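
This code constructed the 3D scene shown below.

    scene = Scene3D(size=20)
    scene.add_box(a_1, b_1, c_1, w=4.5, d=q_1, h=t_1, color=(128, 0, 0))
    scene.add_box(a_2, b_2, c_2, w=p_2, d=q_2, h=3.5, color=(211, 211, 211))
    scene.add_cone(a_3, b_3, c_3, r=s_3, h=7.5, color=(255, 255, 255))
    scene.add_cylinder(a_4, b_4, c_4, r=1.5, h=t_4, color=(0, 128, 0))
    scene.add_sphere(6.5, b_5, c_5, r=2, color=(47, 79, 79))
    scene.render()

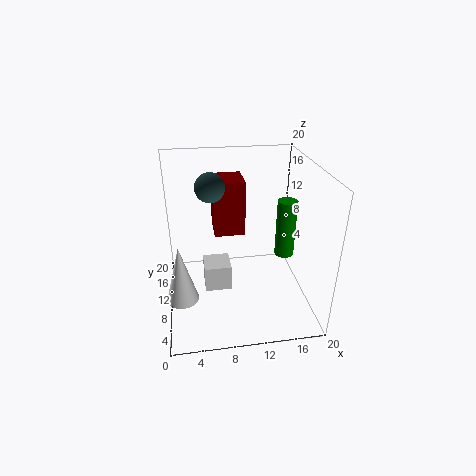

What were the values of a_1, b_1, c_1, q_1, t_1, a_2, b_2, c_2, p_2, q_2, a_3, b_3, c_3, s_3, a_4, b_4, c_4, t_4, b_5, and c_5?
a_1 = 7
b_1 = 12.5
c_1 = 9
q_1 = 5
t_1 = 8
a_2 = 5
b_2 = 6
c_2 = 4.5
p_2 = 3.5
q_2 = 3.5
a_3 = 2
b_3 = 4.5
c_3 = 5
s_3 = 2
a_4 = 18
b_4 = 13.5
c_4 = 4.5
t_4 = 9
b_5 = 11.5
c_5 = 17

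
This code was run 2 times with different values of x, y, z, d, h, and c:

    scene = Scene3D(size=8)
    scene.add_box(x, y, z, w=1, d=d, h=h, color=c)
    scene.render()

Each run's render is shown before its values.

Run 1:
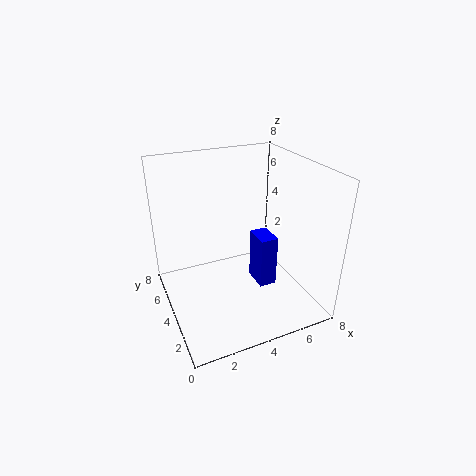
x = 5
y = 3
z = 1
d = 1.5
h = 3
c = 'blue'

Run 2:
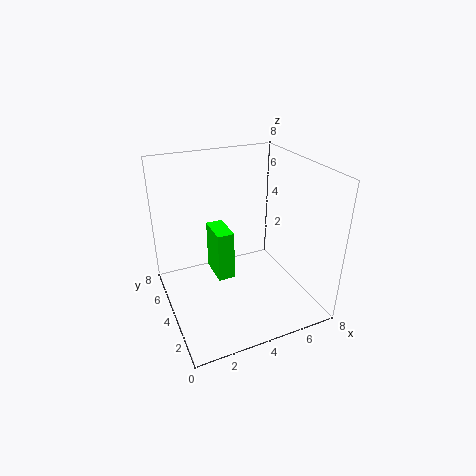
x = 3
y = 4.5
z = 1
d = 2
h = 3
c = 'lime'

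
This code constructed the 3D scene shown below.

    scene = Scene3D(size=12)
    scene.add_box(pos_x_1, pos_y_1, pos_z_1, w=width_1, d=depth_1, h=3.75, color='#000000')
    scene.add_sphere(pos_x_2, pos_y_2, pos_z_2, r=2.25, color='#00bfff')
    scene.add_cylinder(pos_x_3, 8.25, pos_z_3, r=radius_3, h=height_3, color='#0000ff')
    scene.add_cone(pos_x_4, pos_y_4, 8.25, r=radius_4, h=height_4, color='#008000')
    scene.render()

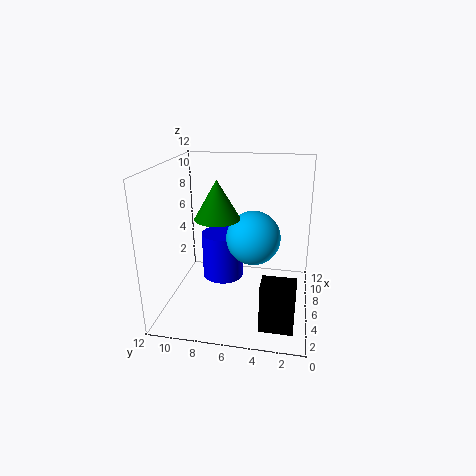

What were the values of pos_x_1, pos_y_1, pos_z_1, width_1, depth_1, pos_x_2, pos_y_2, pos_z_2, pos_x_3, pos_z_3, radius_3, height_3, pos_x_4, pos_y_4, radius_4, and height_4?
pos_x_1 = 0.75; pos_y_1 = 1; pos_z_1 = 1; width_1 = 1.75; depth_1 = 2.5; pos_x_2 = 6.25; pos_y_2 = 4.75; pos_z_2 = 6; pos_x_3 = 9.75; pos_z_3 = 0.25; radius_3 = 2; height_3 = 4.5; pos_x_4 = 4.25; pos_y_4 = 7.25; radius_4 = 1.75; height_4 = 3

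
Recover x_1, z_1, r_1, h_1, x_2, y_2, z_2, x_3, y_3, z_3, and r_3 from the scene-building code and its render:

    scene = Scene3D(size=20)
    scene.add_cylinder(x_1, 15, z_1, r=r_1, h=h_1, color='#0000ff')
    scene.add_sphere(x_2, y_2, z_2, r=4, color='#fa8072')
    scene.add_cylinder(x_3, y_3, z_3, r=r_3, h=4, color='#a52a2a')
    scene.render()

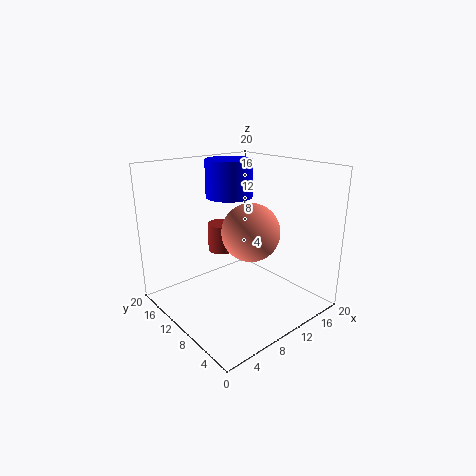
x_1 = 12.5; z_1 = 14.5; r_1 = 3.5; h_1 = 5.5; x_2 = 11; y_2 = 8.5; z_2 = 11; x_3 = 9.5; y_3 = 13; z_3 = 7.5; r_3 = 2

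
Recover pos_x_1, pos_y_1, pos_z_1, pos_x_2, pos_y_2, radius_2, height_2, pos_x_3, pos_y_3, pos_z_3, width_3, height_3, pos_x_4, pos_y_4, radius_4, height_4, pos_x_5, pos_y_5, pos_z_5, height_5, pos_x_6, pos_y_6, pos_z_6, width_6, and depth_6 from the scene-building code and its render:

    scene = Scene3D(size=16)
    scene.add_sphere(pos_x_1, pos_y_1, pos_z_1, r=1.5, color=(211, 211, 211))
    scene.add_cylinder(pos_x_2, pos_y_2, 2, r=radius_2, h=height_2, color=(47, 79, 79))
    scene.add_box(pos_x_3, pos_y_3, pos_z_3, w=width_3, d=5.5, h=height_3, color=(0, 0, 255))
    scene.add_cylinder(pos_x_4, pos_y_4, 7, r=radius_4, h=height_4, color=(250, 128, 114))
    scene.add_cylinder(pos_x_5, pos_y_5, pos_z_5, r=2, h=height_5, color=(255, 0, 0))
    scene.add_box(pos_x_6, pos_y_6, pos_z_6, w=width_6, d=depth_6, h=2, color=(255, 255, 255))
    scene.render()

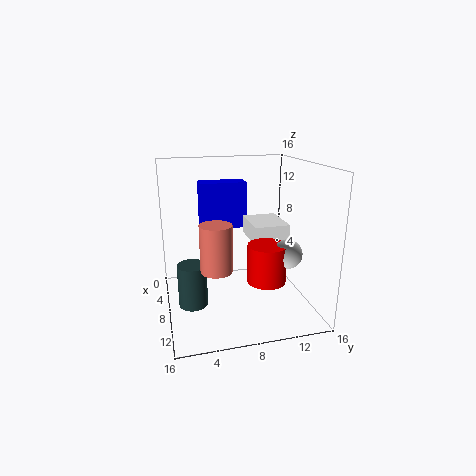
pos_x_1 = 12.5; pos_y_1 = 12; pos_z_1 = 7.5; pos_x_2 = 10.5; pos_y_2 = 2.5; radius_2 = 1.5; height_2 = 4.5; pos_x_3 = 2; pos_y_3 = 4.5; pos_z_3 = 8; width_3 = 2.5; height_3 = 5.5; pos_x_4 = 13.5; pos_y_4 = 4.5; radius_4 = 1.5; height_4 = 4.5; pos_x_5 = 12; pos_y_5 = 10; pos_z_5 = 4.5; height_5 = 4; pos_x_6 = 4.5; pos_y_6 = 9.5; pos_z_6 = 7.5; width_6 = 5; depth_6 = 4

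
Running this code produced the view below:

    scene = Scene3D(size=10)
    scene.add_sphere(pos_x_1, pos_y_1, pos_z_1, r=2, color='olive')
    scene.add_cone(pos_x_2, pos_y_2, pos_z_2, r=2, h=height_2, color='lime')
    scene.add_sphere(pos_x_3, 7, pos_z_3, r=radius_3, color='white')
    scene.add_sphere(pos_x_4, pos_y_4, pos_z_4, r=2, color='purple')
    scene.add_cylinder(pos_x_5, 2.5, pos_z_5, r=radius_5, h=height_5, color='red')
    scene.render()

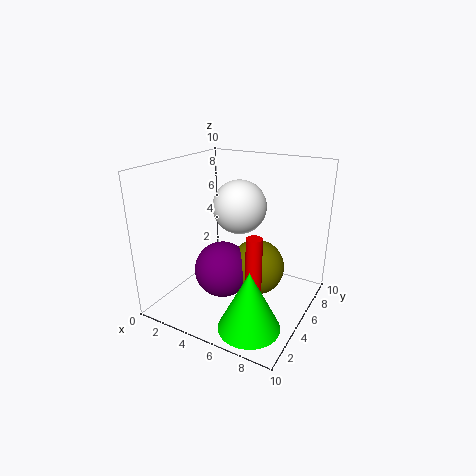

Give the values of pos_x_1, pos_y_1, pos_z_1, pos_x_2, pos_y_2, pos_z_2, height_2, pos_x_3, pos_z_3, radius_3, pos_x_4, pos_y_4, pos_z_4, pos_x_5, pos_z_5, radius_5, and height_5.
pos_x_1 = 6; pos_y_1 = 6; pos_z_1 = 2.5; pos_x_2 = 7.5; pos_y_2 = 2; pos_z_2 = 0.5; height_2 = 4; pos_x_3 = 4; pos_z_3 = 6.5; radius_3 = 2; pos_x_4 = 4; pos_y_4 = 4.5; pos_z_4 = 2.5; pos_x_5 = 7.5; pos_z_5 = 2.5; radius_5 = 0.5; height_5 = 4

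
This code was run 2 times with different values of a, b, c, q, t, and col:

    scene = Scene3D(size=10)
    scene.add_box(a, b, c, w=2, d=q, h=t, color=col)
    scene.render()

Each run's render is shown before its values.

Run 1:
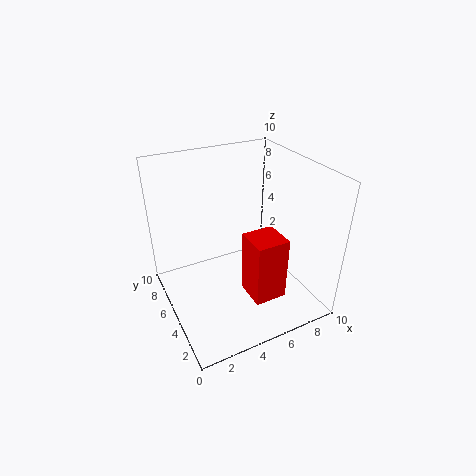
a = 4
b = 0.5
c = 3
q = 2
t = 4
col = 'red'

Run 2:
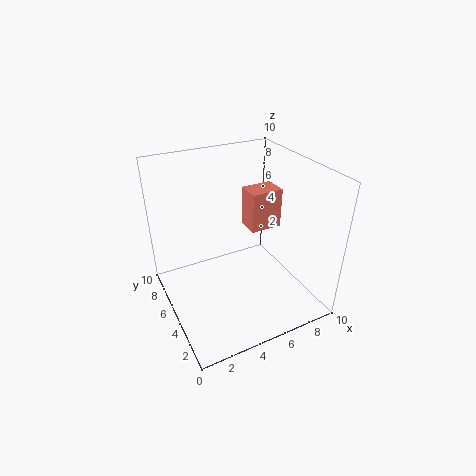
a = 5
b = 3
c = 6.5
q = 1.5
t = 2.5
col = 'salmon'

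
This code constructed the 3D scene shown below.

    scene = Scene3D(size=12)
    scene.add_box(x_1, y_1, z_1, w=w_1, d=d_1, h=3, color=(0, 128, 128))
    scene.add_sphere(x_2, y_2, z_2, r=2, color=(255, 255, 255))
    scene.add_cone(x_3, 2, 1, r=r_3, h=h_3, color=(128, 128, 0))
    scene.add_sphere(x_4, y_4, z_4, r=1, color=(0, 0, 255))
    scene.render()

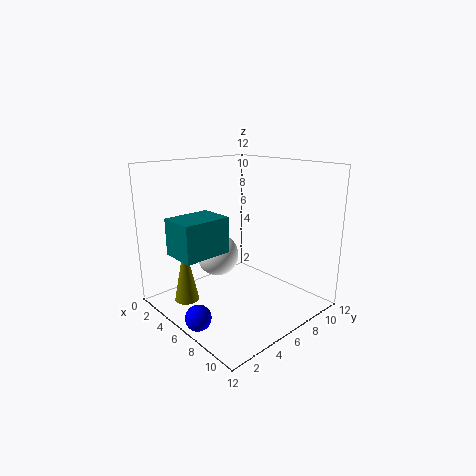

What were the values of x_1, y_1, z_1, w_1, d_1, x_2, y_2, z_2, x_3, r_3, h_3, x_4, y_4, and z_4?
x_1 = 3, y_1 = 1, z_1 = 5, w_1 = 3, d_1 = 4, x_2 = 2, y_2 = 7, z_2 = 3, x_3 = 4, r_3 = 1, h_3 = 5, x_4 = 7, y_4 = 1, z_4 = 1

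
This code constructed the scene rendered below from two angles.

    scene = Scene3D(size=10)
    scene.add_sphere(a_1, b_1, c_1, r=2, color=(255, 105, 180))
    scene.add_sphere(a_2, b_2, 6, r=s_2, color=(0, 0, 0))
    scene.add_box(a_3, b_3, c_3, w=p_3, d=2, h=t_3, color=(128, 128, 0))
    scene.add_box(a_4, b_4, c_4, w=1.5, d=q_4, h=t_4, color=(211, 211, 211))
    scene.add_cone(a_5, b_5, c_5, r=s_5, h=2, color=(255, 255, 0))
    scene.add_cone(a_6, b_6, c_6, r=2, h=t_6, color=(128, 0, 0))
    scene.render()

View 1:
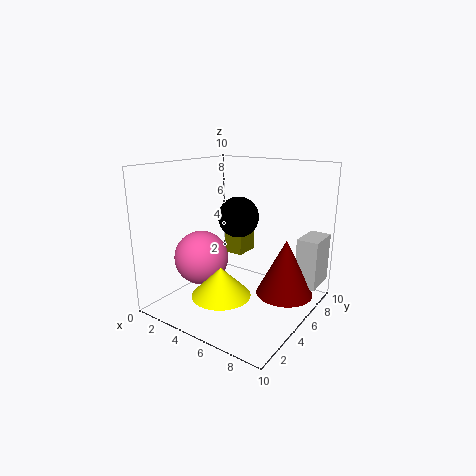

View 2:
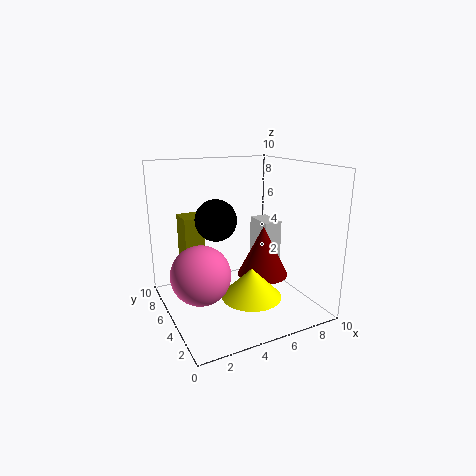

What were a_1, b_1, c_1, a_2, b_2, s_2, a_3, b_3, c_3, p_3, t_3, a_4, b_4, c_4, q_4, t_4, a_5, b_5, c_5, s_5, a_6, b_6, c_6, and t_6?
a_1 = 2, b_1 = 4.5, c_1 = 3, a_2 = 4, b_2 = 6.5, s_2 = 1.5, a_3 = 2, b_3 = 7.5, c_3 = 2.5, p_3 = 1.5, t_3 = 3.5, a_4 = 8.5, b_4 = 7, c_4 = 1.5, q_4 = 2.5, t_4 = 3.5, a_5 = 5, b_5 = 3, c_5 = 1.5, s_5 = 2, a_6 = 8, b_6 = 6.5, c_6 = 1, t_6 = 4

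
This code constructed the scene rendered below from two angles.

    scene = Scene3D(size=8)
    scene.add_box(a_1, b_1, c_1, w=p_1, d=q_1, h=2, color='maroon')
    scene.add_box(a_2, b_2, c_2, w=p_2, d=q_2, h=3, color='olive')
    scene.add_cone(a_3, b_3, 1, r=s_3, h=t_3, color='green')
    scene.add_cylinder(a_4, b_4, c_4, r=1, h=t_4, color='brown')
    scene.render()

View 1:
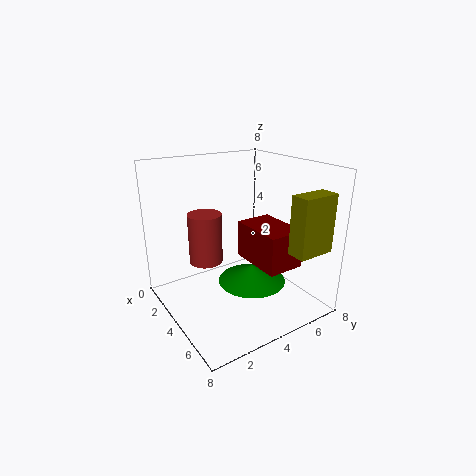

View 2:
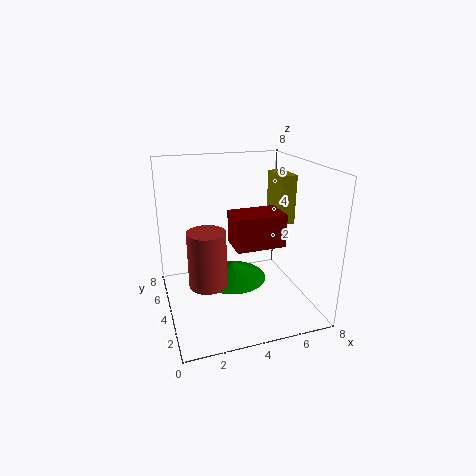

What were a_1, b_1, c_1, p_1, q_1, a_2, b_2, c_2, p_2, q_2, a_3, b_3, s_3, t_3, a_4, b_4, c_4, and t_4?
a_1 = 4, b_1 = 4, c_1 = 3, p_1 = 3, q_1 = 2, a_2 = 7, b_2 = 5, c_2 = 4, p_2 = 1, q_2 = 2, a_3 = 4, b_3 = 5, s_3 = 2, t_3 = 1, a_4 = 2, b_4 = 3, c_4 = 2, t_4 = 3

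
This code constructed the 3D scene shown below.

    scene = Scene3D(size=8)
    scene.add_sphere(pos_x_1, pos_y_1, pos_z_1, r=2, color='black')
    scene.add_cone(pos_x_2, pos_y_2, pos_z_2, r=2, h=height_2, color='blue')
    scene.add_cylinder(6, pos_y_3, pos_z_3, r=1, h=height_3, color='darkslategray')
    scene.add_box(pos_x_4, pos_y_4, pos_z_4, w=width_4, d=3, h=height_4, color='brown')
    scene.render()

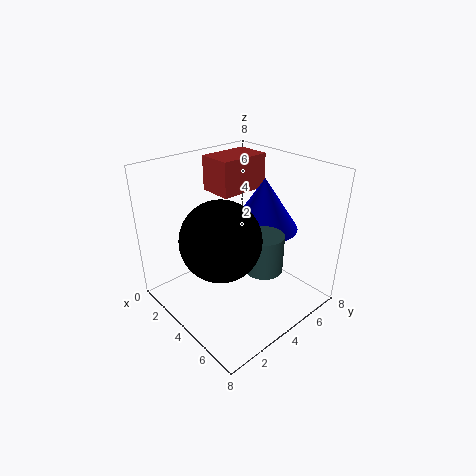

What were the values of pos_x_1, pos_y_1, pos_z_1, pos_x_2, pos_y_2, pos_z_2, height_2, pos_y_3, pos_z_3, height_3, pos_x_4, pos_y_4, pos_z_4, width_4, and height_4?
pos_x_1 = 5; pos_y_1 = 2; pos_z_1 = 5; pos_x_2 = 4; pos_y_2 = 6; pos_z_2 = 4; height_2 = 3; pos_y_3 = 4; pos_z_3 = 3; height_3 = 2; pos_x_4 = 1; pos_y_4 = 4; pos_z_4 = 6; width_4 = 2; height_4 = 2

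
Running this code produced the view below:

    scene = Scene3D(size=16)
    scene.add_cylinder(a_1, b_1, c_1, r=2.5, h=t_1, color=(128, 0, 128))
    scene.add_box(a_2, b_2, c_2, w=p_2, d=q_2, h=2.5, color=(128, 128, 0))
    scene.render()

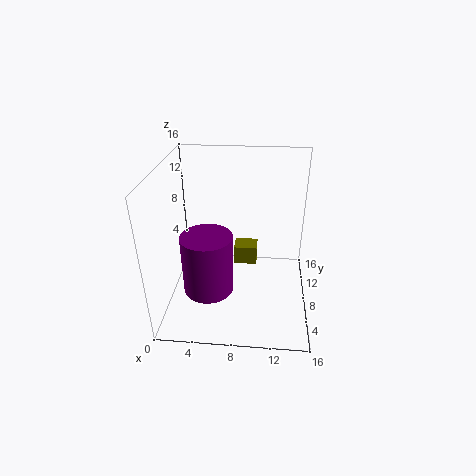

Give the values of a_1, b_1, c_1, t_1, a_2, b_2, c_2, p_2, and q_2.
a_1 = 5.5
b_1 = 3
c_1 = 5
t_1 = 6
a_2 = 7
b_2 = 13
c_2 = 1
p_2 = 3
q_2 = 2.5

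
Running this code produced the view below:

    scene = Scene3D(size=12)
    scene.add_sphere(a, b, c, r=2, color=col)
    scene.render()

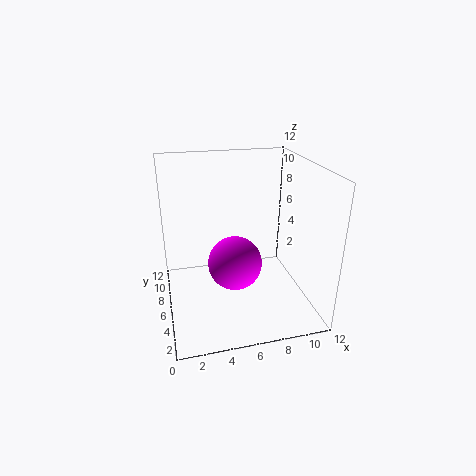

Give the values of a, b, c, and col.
a = 5
b = 3
c = 5.5
col = 'magenta'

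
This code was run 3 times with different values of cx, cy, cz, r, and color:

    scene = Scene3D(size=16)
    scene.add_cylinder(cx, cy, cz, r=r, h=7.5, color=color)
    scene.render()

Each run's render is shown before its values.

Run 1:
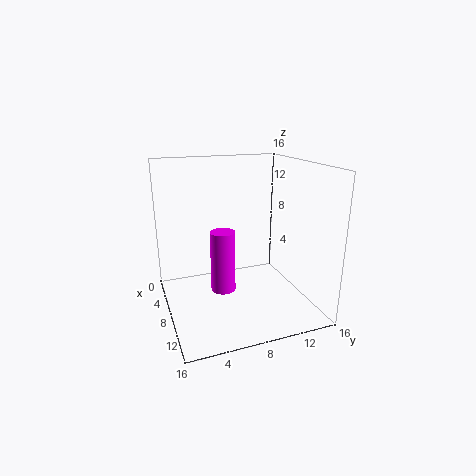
cx = 5.5, cy = 7, cz = 0.5, r = 1.5, color = 'magenta'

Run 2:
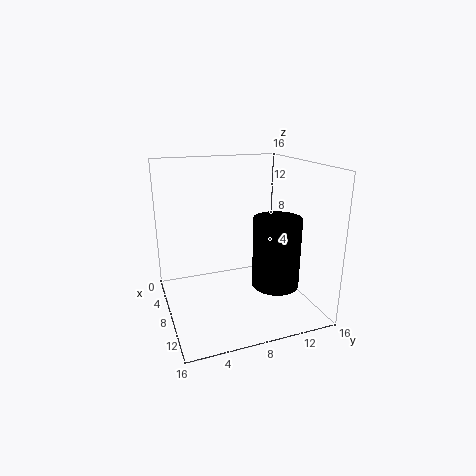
cx = 11.5, cy = 11, cz = 3.5, r = 2.5, color = 'black'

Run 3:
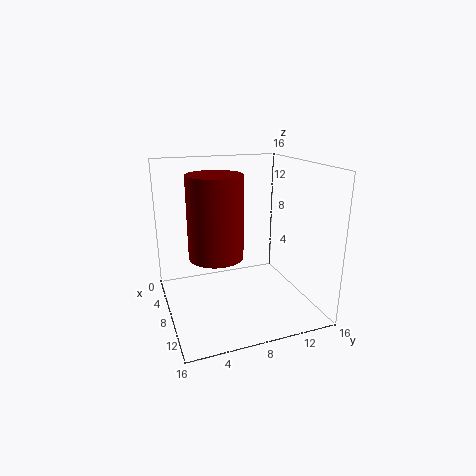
cx = 13, cy = 4, cz = 8.5, r = 2.5, color = 'maroon'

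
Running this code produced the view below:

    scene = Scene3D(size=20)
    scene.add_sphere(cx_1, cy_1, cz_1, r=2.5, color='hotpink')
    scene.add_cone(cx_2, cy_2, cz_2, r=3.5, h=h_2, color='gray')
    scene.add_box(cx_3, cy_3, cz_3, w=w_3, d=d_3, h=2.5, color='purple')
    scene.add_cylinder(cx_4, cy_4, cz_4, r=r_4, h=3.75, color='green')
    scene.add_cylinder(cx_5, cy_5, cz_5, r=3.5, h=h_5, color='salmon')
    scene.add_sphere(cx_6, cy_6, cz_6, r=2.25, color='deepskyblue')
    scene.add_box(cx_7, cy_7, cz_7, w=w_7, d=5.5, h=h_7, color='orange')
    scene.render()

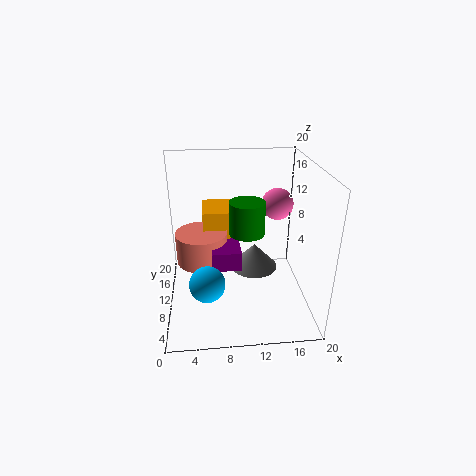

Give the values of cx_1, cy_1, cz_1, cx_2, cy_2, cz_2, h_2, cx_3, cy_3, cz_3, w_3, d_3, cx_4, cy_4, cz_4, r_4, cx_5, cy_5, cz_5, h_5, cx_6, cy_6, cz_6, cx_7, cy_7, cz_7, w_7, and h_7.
cx_1 = 17; cy_1 = 17; cz_1 = 12; cx_2 = 12.75; cy_2 = 12.5; cz_2 = 3.75; h_2 = 3.75; cx_3 = 6.25; cy_3 = 5.25; cz_3 = 7.75; w_3 = 3.75; d_3 = 4.25; cx_4 = 10.25; cy_4 = 3; cz_4 = 14.25; r_4 = 2; cx_5 = 5; cy_5 = 9.75; cz_5 = 7; h_5 = 4.25; cx_6 = 5.5; cy_6 = 3.75; cz_6 = 7; cx_7 = 5.25; cy_7 = 10; cz_7 = 4.75; w_7 = 4.25; h_7 = 9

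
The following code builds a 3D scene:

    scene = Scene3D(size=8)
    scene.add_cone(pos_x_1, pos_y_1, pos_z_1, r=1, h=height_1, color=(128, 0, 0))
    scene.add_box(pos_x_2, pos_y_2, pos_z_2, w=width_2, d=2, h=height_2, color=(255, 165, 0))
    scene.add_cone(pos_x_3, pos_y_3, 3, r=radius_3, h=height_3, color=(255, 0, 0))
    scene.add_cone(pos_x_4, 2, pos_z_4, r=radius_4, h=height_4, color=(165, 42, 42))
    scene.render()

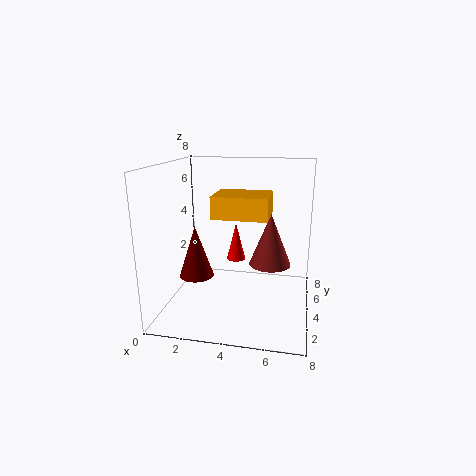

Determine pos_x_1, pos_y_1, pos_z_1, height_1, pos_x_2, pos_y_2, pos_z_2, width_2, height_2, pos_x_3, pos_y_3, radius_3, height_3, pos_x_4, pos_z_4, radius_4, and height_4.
pos_x_1 = 1.5
pos_y_1 = 4
pos_z_1 = 1.5
height_1 = 3
pos_x_2 = 3.5
pos_y_2 = 0.5
pos_z_2 = 6
width_2 = 2.5
height_2 = 1
pos_x_3 = 4
pos_y_3 = 3.5
radius_3 = 0.5
height_3 = 2
pos_x_4 = 6
pos_z_4 = 3.5
radius_4 = 1
height_4 = 2.5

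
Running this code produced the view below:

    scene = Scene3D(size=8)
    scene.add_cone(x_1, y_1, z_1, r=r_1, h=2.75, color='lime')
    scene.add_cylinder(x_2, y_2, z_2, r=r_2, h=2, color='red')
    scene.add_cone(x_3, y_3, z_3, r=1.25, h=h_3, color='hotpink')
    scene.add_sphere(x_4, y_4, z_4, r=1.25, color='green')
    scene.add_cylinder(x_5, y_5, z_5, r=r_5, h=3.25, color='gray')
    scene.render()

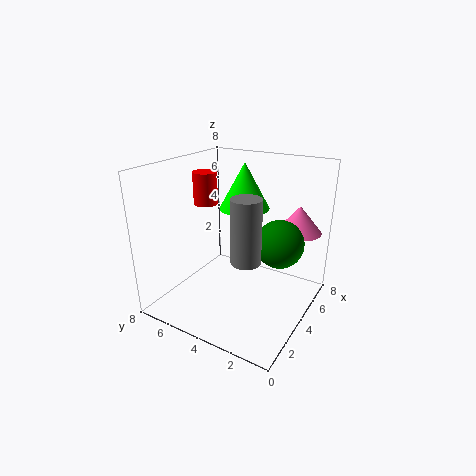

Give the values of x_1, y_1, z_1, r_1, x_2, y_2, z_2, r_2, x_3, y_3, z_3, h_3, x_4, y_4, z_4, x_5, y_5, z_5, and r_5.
x_1 = 6
y_1 = 4.75
z_1 = 5
r_1 = 1.5
x_2 = 5.5
y_2 = 7.25
z_2 = 5
r_2 = 0.75
x_3 = 6
y_3 = 1.25
z_3 = 4.25
h_3 = 1.5
x_4 = 4
y_4 = 1.5
z_4 = 4.25
x_5 = 2.25
y_5 = 2.5
z_5 = 3.75
r_5 = 0.75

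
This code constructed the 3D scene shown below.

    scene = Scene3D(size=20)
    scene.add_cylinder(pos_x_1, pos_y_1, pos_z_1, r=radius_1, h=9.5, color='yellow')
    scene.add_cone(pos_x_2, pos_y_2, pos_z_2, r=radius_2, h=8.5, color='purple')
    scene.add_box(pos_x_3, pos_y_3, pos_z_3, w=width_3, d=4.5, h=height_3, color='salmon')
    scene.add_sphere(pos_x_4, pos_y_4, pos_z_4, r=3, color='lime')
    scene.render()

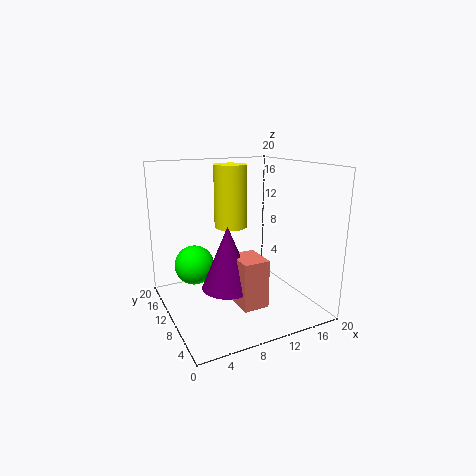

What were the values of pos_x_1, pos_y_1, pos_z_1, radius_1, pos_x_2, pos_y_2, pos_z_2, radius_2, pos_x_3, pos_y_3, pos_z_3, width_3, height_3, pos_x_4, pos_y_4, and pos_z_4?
pos_x_1 = 11.5; pos_y_1 = 15.5; pos_z_1 = 10; radius_1 = 2.5; pos_x_2 = 7.5; pos_y_2 = 8; pos_z_2 = 4; radius_2 = 3.5; pos_x_3 = 8; pos_y_3 = 4; pos_z_3 = 2; width_3 = 3.5; height_3 = 6.5; pos_x_4 = 5.5; pos_y_4 = 16; pos_z_4 = 4.5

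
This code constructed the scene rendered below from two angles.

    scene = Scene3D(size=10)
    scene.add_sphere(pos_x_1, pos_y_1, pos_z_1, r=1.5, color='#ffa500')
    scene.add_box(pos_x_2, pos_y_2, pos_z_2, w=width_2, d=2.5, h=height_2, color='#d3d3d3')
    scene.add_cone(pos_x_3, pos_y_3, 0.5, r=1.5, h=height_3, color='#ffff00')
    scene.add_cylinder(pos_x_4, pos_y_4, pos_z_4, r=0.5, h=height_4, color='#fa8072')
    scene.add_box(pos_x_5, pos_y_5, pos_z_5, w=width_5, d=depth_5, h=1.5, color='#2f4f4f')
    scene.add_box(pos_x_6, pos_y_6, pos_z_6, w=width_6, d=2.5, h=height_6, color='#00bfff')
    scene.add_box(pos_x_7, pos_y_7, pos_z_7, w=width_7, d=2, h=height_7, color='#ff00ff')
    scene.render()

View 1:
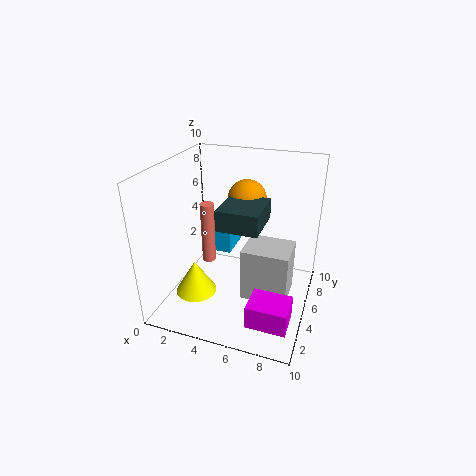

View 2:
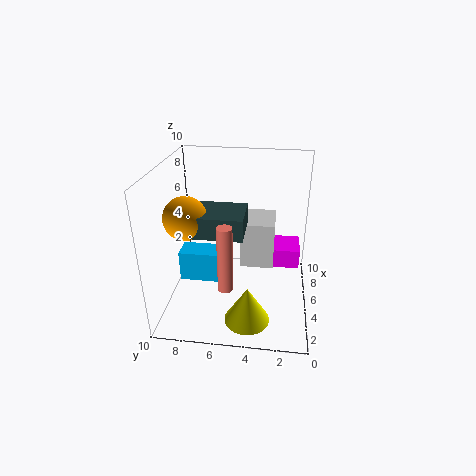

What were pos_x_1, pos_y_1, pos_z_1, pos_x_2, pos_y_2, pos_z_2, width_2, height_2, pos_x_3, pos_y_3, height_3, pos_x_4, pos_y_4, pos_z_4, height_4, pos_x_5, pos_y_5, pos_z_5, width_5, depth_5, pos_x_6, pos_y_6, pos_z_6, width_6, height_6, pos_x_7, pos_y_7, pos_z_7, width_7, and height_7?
pos_x_1 = 4.5, pos_y_1 = 8.5, pos_z_1 = 6.5, pos_x_2 = 6, pos_y_2 = 2.5, pos_z_2 = 2, width_2 = 3, height_2 = 3.5, pos_x_3 = 2, pos_y_3 = 4, height_3 = 2.5, pos_x_4 = 2.5, pos_y_4 = 5.5, pos_z_4 = 2.5, height_4 = 4.5, pos_x_5 = 3.5, pos_y_5 = 4.5, pos_z_5 = 5.5, width_5 = 3, depth_5 = 3.5, pos_x_6 = 2.5, pos_y_6 = 6, pos_z_6 = 3, width_6 = 1.5, height_6 = 2, pos_x_7 = 7, pos_y_7 = 0.5, pos_z_7 = 1.5, width_7 = 2.5, height_7 = 1.5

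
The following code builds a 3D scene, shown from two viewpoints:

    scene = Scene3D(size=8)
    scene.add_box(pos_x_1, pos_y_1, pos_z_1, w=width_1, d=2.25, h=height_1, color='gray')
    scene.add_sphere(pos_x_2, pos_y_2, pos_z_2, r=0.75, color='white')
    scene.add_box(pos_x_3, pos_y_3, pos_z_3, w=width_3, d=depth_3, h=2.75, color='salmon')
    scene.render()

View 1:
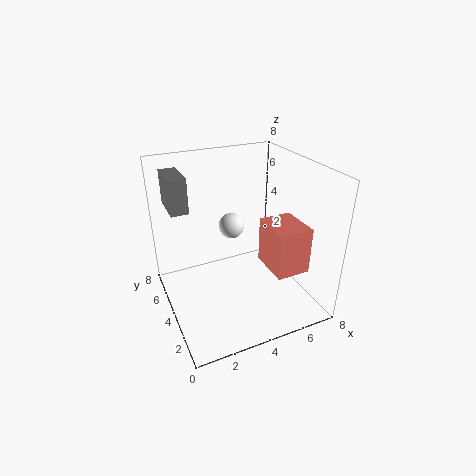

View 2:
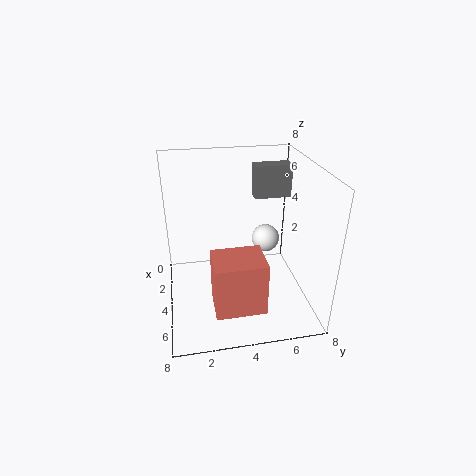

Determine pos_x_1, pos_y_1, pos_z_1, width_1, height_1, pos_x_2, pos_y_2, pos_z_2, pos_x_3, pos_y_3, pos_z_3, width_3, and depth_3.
pos_x_1 = 0.75; pos_y_1 = 5.5; pos_z_1 = 5.25; width_1 = 1; height_1 = 2; pos_x_2 = 4.25; pos_y_2 = 5.5; pos_z_2 = 4; pos_x_3 = 5.75; pos_y_3 = 2.25; pos_z_3 = 1.75; width_3 = 2; depth_3 = 2.5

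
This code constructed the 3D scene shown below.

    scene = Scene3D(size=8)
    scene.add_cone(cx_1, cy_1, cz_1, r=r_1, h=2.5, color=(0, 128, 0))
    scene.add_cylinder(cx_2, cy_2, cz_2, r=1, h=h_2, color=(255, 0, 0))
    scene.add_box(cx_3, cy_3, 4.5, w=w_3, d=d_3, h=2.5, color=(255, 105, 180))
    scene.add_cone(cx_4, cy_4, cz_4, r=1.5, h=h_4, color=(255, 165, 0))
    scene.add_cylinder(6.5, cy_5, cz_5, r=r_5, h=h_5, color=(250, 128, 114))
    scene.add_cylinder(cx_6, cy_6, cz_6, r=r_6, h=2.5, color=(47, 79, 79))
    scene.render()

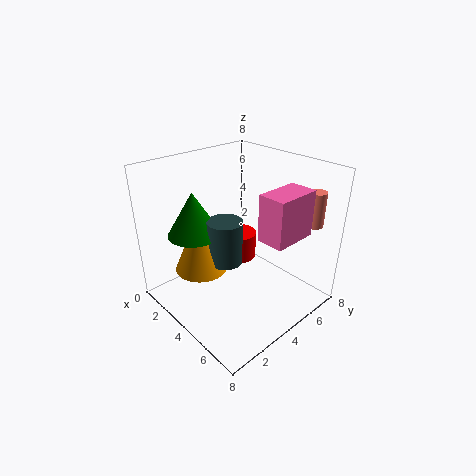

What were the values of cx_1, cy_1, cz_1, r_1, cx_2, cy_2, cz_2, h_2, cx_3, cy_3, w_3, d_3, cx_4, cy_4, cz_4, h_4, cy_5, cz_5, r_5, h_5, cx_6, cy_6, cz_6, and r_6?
cx_1 = 2
cy_1 = 2.5
cz_1 = 4
r_1 = 1.5
cx_2 = 3.5
cy_2 = 4.5
cz_2 = 2.5
h_2 = 1.5
cx_3 = 5.5
cy_3 = 4
w_3 = 1.5
d_3 = 2.5
cx_4 = 2.5
cy_4 = 2.5
cz_4 = 2
h_4 = 3.5
cy_5 = 7.5
cz_5 = 4.5
r_5 = 0.5
h_5 = 2
cx_6 = 3.5
cy_6 = 3.5
cz_6 = 2.5
r_6 = 1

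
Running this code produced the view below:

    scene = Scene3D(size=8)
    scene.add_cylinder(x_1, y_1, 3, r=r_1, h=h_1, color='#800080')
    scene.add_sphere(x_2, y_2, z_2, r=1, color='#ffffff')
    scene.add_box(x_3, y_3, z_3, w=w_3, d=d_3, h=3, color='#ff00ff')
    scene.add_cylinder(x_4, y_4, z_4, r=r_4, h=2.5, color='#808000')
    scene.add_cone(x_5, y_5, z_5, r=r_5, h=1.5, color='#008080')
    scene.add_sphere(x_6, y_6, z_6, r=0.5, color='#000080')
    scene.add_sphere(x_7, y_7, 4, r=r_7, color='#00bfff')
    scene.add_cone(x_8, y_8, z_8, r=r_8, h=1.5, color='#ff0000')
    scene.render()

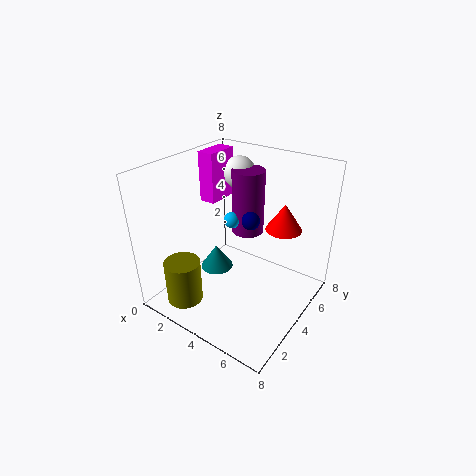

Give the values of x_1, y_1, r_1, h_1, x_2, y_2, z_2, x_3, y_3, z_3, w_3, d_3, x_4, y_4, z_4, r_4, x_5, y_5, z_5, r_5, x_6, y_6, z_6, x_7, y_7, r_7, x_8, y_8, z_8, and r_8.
x_1 = 3
y_1 = 6.5
r_1 = 1
h_1 = 4
x_2 = 2
y_2 = 7
z_2 = 6.5
x_3 = 0.5
y_3 = 5
z_3 = 5
w_3 = 1
d_3 = 2
x_4 = 2
y_4 = 1.5
z_4 = 0.5
r_4 = 1
x_5 = 2
y_5 = 4.5
z_5 = 1
r_5 = 1
x_6 = 4.5
y_6 = 4.5
z_6 = 5
x_7 = 2.5
y_7 = 5.5
r_7 = 0.5
x_8 = 6
y_8 = 5.5
z_8 = 4.5
r_8 = 1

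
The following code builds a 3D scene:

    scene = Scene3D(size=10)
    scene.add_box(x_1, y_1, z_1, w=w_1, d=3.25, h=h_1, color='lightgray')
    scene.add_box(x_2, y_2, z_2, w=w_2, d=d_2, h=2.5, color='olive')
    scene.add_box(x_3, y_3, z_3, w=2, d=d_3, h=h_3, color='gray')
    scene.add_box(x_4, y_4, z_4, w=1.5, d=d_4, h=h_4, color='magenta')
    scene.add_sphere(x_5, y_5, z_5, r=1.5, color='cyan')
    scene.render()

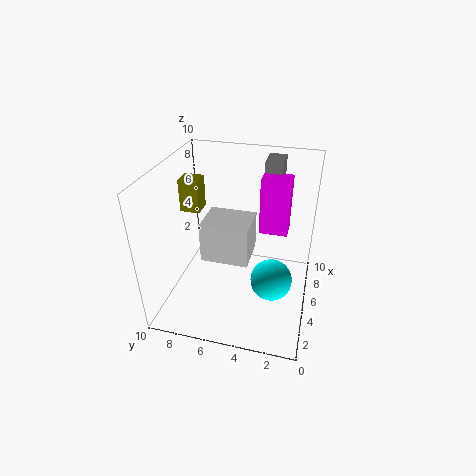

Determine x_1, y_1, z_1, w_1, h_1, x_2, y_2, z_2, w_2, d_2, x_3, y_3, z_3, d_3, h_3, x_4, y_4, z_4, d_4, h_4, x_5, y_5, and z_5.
x_1 = 3.5; y_1 = 4; z_1 = 3.75; w_1 = 2.75; h_1 = 2.75; x_2 = 6.75; y_2 = 8.5; z_2 = 5.5; w_2 = 1.5; d_2 = 1.5; x_3 = 7.25; y_3 = 2.5; z_3 = 6.5; d_3 = 1.25; h_3 = 3.25; x_4 = 6; y_4 = 1.75; z_4 = 5; d_4 = 2; h_4 = 4; x_5 = 5; y_5 = 2.5; z_5 = 1.75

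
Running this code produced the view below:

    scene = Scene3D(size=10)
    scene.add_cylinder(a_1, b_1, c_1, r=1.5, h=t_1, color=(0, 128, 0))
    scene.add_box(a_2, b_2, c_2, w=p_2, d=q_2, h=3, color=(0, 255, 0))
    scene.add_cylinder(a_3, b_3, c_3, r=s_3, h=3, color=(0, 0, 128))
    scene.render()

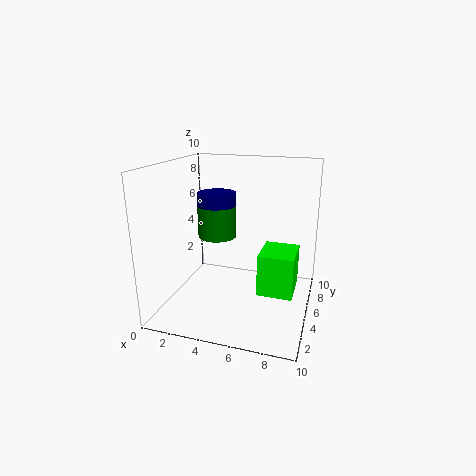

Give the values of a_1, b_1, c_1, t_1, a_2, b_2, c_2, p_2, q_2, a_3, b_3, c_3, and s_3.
a_1 = 2.5
b_1 = 7.5
c_1 = 4
t_1 = 2.5
a_2 = 6.5
b_2 = 4.5
c_2 = 1
p_2 = 2.5
q_2 = 3
a_3 = 2.5
b_3 = 7.5
c_3 = 4.5
s_3 = 1.5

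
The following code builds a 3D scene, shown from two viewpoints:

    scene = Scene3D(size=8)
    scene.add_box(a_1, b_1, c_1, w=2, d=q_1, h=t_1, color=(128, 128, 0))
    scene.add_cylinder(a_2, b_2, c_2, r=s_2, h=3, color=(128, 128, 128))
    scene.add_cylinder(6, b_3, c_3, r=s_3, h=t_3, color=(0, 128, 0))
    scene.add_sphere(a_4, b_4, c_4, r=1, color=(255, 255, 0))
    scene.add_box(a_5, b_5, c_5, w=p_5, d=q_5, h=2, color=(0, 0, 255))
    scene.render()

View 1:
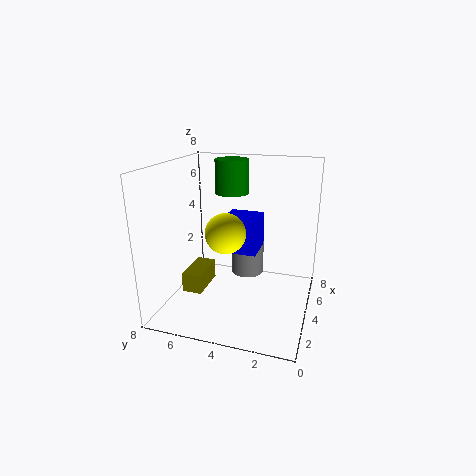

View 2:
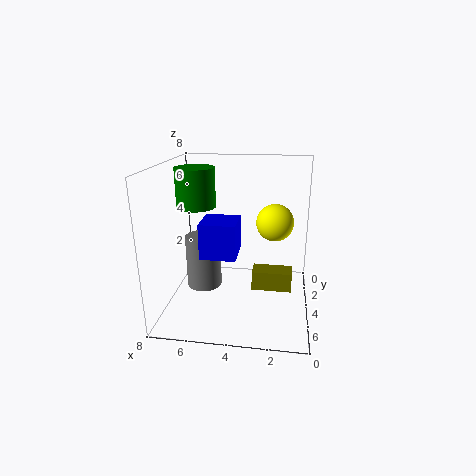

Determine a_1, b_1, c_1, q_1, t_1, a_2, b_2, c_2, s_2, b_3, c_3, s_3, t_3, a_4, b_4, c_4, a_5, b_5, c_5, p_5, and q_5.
a_1 = 1, b_1 = 5, c_1 = 2, q_1 = 1, t_1 = 1, a_2 = 6, b_2 = 4, c_2 = 1, s_2 = 1, b_3 = 5, c_3 = 6, s_3 = 1, t_3 = 2, a_4 = 2, b_4 = 4, c_4 = 5, a_5 = 4, b_5 = 3, c_5 = 3, p_5 = 2, q_5 = 2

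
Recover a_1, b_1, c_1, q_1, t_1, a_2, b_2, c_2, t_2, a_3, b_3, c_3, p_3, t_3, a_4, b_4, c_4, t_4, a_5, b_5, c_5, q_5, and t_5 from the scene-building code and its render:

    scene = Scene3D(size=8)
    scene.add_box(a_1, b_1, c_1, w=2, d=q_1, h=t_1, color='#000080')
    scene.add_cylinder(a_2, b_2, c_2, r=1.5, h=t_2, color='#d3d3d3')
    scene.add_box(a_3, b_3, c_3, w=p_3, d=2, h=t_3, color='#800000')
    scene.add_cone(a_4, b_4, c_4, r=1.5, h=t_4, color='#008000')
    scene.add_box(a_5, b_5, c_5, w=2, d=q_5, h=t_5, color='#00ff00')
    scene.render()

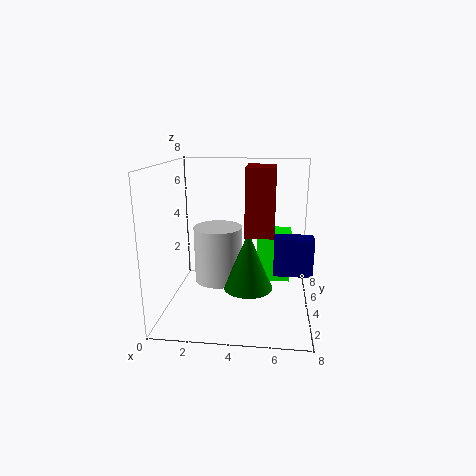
a_1 = 6; b_1 = 2.5; c_1 = 2.5; q_1 = 1; t_1 = 2; a_2 = 2.5; b_2 = 6; c_2 = 0.5; t_2 = 3.5; a_3 = 4.5; b_3 = 2.5; c_3 = 4.5; p_3 = 1.5; t_3 = 3.5; a_4 = 4.5; b_4 = 5; c_4 = 0.5; t_4 = 3.5; a_5 = 5; b_5 = 5; c_5 = 1; q_5 = 1.5; t_5 = 3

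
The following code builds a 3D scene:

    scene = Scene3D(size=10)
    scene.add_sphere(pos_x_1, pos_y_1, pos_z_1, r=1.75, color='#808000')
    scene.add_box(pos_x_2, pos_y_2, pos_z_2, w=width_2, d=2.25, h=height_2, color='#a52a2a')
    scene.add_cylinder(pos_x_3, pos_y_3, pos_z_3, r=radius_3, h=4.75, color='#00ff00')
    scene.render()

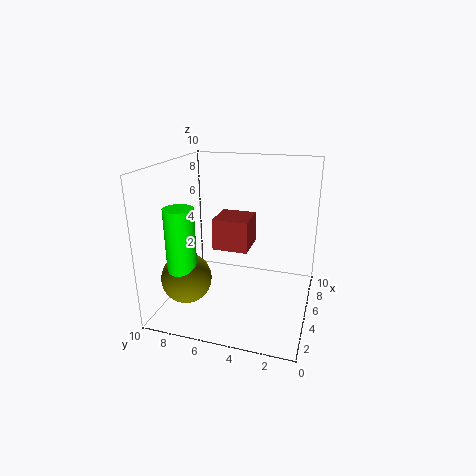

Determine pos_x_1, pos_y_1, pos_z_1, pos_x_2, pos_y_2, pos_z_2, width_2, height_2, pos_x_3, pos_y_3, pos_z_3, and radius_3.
pos_x_1 = 3.25, pos_y_1 = 8.25, pos_z_1 = 2.25, pos_x_2 = 2.75, pos_y_2 = 3.75, pos_z_2 = 5, width_2 = 2.25, height_2 = 2, pos_x_3 = 2.75, pos_y_3 = 8.25, pos_z_3 = 2.75, radius_3 = 1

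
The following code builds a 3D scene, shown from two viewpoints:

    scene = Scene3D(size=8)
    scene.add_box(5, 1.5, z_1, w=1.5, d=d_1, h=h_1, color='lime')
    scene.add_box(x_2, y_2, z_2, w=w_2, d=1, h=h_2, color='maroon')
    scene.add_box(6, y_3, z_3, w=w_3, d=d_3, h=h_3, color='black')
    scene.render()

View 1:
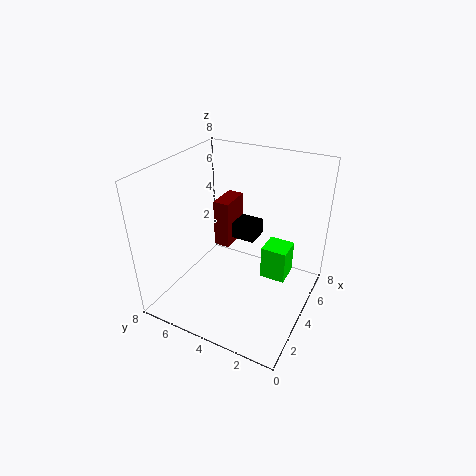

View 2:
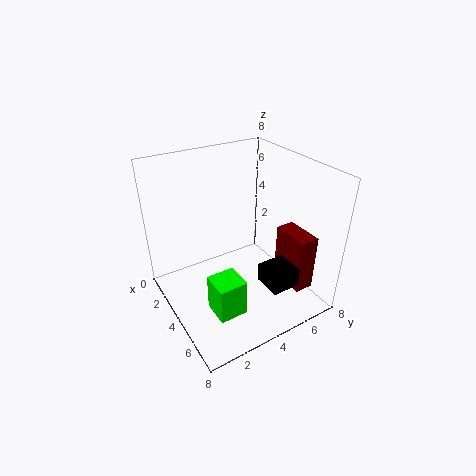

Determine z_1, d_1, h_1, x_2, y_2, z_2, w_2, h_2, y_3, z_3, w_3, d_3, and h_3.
z_1 = 1
d_1 = 1.5
h_1 = 2
x_2 = 5.5
y_2 = 5.5
z_2 = 2
w_2 = 2
h_2 = 3
y_3 = 4
z_3 = 2.5
w_3 = 1.5
d_3 = 1.5
h_3 = 1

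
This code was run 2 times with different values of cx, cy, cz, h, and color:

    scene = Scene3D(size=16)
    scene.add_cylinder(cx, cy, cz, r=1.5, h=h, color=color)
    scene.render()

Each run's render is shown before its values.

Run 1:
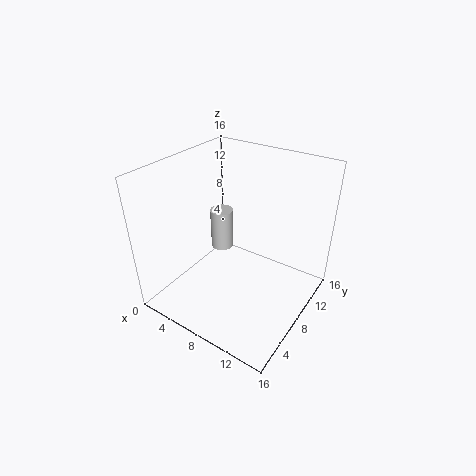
cx = 2
cy = 13
cz = 2
h = 5.5
color = 'lightgray'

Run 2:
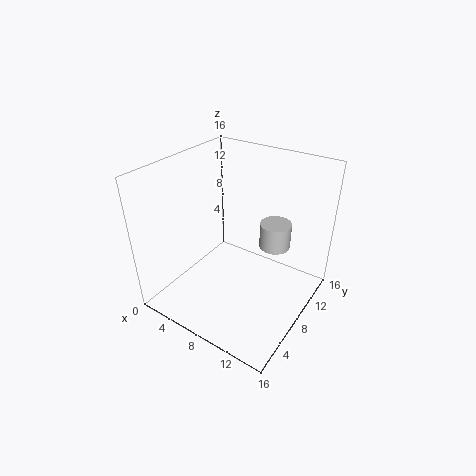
cx = 13
cy = 7
cz = 9.5
h = 2.5
color = 'lightgray'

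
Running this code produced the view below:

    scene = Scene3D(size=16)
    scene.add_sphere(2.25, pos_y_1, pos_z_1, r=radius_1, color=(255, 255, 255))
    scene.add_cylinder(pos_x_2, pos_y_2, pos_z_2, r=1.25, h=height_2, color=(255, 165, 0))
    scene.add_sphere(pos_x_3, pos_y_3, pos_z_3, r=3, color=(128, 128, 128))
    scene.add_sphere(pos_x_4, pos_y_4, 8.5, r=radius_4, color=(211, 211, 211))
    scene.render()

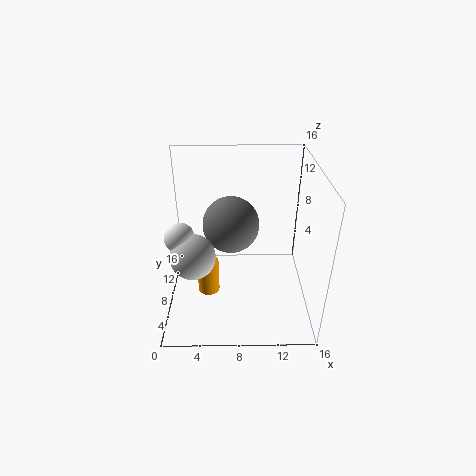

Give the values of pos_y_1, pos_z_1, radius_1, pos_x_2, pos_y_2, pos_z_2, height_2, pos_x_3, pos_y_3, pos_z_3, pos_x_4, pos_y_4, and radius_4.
pos_y_1 = 4.5; pos_z_1 = 10.25; radius_1 = 1.5; pos_x_2 = 4.5; pos_y_2 = 7.75; pos_z_2 = 1; height_2 = 4; pos_x_3 = 7.25; pos_y_3 = 7.5; pos_z_3 = 10; pos_x_4 = 3.5; pos_y_4 = 3.75; radius_4 = 2.25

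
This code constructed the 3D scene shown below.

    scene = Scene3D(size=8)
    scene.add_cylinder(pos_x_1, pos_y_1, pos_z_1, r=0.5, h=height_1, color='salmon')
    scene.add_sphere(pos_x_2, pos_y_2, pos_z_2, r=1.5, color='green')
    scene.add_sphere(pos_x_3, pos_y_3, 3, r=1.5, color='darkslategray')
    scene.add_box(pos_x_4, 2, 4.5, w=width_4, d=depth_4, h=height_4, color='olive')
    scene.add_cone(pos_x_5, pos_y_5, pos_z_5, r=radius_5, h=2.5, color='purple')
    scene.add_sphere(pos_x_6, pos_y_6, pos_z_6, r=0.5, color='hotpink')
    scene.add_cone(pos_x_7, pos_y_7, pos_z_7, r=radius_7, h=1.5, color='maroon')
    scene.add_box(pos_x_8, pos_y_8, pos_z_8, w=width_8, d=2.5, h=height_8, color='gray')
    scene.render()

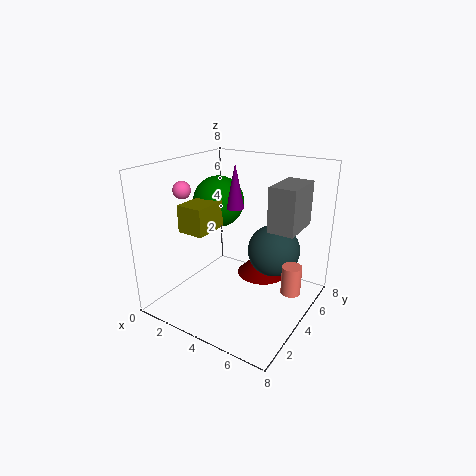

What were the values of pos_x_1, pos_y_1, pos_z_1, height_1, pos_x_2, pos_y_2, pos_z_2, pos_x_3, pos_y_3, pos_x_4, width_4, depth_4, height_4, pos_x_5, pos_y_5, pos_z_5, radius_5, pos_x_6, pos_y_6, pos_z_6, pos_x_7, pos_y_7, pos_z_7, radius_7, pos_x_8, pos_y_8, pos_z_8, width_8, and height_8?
pos_x_1 = 7.5
pos_y_1 = 3.5
pos_z_1 = 2
height_1 = 1.5
pos_x_2 = 2
pos_y_2 = 5
pos_z_2 = 5.5
pos_x_3 = 5.5
pos_y_3 = 5.5
pos_x_4 = 1.5
width_4 = 1.5
depth_4 = 2
height_4 = 1.5
pos_x_5 = 3.5
pos_y_5 = 4.5
pos_z_5 = 5.5
radius_5 = 0.5
pos_x_6 = 1
pos_y_6 = 3
pos_z_6 = 6.5
pos_x_7 = 4.5
pos_y_7 = 6
pos_z_7 = 1
radius_7 = 1.5
pos_x_8 = 5.5
pos_y_8 = 4.5
pos_z_8 = 4.5
width_8 = 1.5
height_8 = 2.5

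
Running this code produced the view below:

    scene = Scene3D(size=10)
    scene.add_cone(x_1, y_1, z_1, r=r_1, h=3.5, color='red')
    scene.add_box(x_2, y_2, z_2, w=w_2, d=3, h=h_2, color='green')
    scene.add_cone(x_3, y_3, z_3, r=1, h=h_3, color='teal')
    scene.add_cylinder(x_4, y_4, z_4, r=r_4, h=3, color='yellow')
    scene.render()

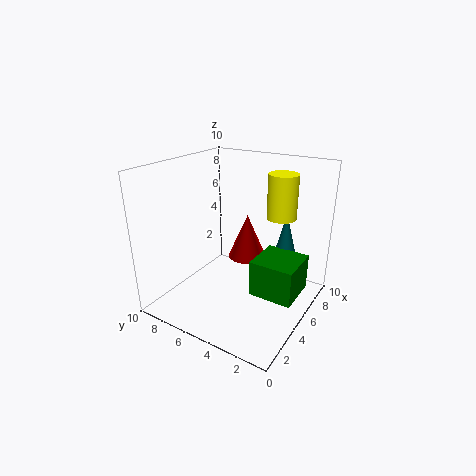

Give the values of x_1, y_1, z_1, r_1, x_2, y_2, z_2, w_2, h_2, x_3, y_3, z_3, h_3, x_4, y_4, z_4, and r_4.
x_1 = 8
y_1 = 6
z_1 = 2
r_1 = 1.5
x_2 = 4
y_2 = 0.5
z_2 = 1.5
w_2 = 3
h_2 = 2.5
x_3 = 7.5
y_3 = 2.5
z_3 = 2.5
h_3 = 4
x_4 = 6.5
y_4 = 2.5
z_4 = 6.5
r_4 = 1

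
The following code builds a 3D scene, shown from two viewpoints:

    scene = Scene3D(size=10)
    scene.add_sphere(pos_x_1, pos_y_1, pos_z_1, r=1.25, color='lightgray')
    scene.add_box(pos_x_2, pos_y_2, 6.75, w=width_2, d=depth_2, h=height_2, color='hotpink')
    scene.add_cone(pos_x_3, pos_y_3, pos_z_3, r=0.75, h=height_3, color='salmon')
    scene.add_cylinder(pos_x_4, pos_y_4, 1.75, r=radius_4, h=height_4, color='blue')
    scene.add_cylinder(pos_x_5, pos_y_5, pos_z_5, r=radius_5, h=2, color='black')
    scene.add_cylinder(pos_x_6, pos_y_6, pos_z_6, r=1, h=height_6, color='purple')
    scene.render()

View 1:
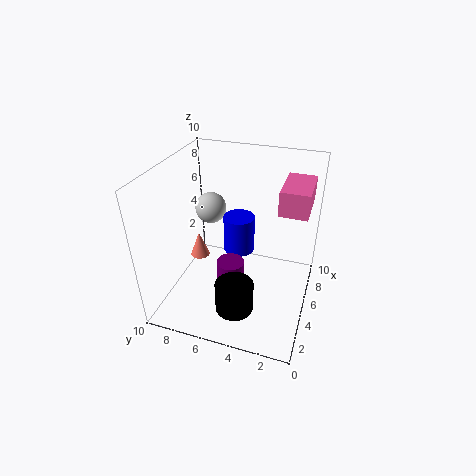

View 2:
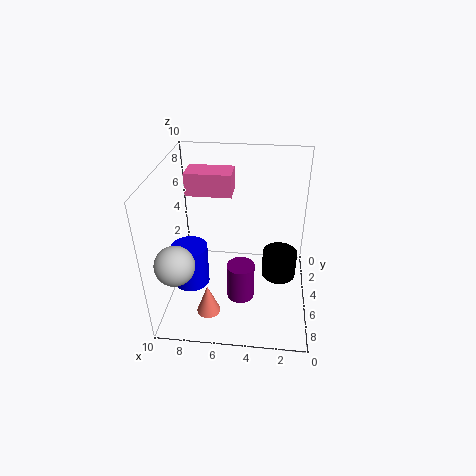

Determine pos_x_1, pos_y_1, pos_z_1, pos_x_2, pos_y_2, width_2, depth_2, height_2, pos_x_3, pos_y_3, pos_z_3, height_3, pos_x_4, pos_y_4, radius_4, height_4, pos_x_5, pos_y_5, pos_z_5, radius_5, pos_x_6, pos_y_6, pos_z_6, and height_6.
pos_x_1 = 8.5
pos_y_1 = 8.5
pos_z_1 = 5
pos_x_2 = 5.75
pos_y_2 = 0.5
width_2 = 3.5
depth_2 = 2
height_2 = 1.75
pos_x_3 = 6.5
pos_y_3 = 8.75
pos_z_3 = 1.75
height_3 = 2
pos_x_4 = 8.25
pos_y_4 = 6
radius_4 = 1.25
height_4 = 3
pos_x_5 = 2
pos_y_5 = 4.25
pos_z_5 = 1.5
radius_5 = 1.25
pos_x_6 = 4.75
pos_y_6 = 5.5
pos_z_6 = 0.25
height_6 = 2.75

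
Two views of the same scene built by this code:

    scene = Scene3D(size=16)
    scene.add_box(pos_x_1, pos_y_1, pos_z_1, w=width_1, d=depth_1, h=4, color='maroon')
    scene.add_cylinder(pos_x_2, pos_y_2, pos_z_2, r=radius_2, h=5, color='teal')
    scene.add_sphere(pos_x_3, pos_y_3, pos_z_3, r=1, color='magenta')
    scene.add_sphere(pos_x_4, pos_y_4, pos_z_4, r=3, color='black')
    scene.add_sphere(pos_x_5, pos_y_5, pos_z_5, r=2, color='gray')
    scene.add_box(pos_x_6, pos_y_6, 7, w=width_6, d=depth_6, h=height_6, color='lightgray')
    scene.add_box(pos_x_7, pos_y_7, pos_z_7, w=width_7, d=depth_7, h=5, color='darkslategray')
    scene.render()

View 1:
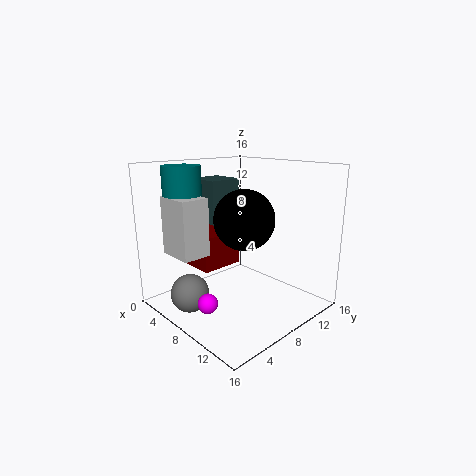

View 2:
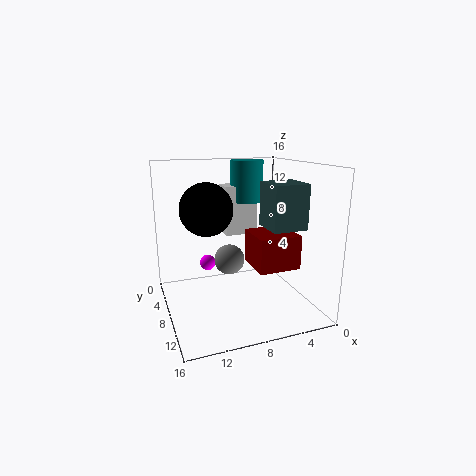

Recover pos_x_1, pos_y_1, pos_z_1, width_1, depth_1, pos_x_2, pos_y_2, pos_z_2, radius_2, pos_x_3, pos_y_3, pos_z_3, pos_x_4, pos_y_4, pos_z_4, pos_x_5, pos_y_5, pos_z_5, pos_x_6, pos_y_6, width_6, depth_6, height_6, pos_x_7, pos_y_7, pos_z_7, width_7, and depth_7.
pos_x_1 = 1; pos_y_1 = 5; pos_z_1 = 4; width_1 = 5; depth_1 = 5; pos_x_2 = 5; pos_y_2 = 3; pos_z_2 = 11; radius_2 = 2; pos_x_3 = 10; pos_y_3 = 2; pos_z_3 = 3; pos_x_4 = 11; pos_y_4 = 6; pos_z_4 = 11; pos_x_5 = 7; pos_y_5 = 2; pos_z_5 = 3; pos_x_6 = 4; pos_y_6 = 1; width_6 = 4; depth_6 = 3; height_6 = 6; pos_x_7 = 1; pos_y_7 = 7; pos_z_7 = 9; width_7 = 4; depth_7 = 4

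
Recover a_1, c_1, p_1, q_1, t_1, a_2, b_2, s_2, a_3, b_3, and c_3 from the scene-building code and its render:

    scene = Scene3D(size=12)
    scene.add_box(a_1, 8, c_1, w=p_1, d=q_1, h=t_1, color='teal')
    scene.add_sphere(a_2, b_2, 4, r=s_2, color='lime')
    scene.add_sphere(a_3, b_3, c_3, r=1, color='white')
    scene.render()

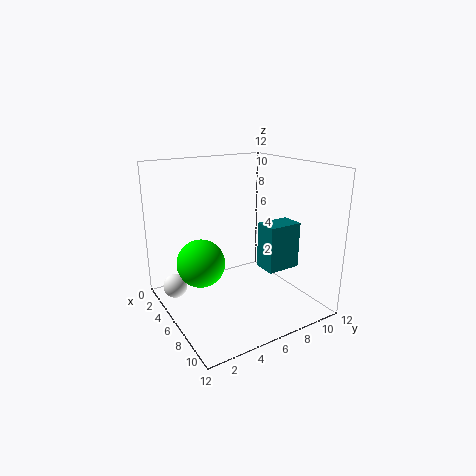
a_1 = 6
c_1 = 3
p_1 = 2
q_1 = 3
t_1 = 4
a_2 = 5
b_2 = 3
s_2 = 2
a_3 = 4
b_3 = 1
c_3 = 2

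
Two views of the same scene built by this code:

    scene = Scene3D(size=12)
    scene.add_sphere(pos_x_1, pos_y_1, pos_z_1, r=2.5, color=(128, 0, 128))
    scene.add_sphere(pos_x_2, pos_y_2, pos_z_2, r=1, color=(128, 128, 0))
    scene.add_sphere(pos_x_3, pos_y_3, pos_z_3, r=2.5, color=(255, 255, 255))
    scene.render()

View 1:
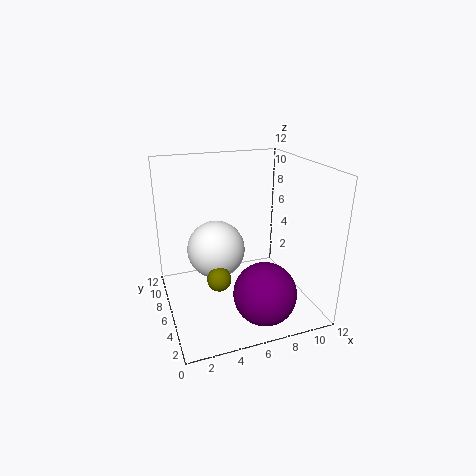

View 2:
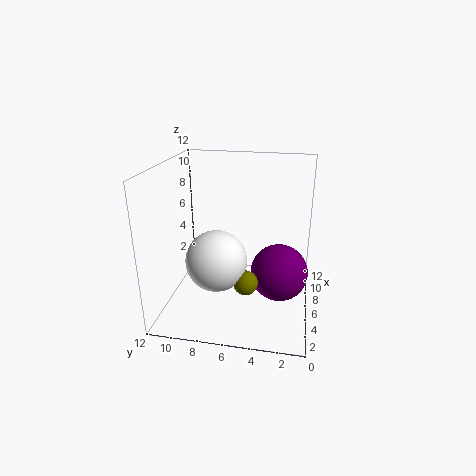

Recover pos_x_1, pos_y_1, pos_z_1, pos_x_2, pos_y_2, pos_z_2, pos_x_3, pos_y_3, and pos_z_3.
pos_x_1 = 7, pos_y_1 = 2.5, pos_z_1 = 2.5, pos_x_2 = 4, pos_y_2 = 5, pos_z_2 = 3, pos_x_3 = 4.5, pos_y_3 = 7.5, pos_z_3 = 4.5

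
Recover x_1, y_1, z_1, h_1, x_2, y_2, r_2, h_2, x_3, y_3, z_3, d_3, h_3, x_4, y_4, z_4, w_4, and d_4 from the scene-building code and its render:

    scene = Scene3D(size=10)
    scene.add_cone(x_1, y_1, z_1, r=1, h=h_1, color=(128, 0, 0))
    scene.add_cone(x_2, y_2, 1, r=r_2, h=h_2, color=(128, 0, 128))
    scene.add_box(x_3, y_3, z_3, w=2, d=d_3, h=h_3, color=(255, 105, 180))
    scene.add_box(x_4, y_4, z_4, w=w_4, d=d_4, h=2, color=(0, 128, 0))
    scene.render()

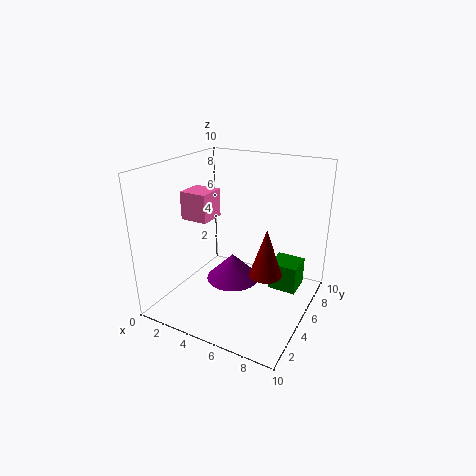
x_1 = 8; y_1 = 3; z_1 = 4; h_1 = 3; x_2 = 4; y_2 = 6; r_2 = 2; h_2 = 2; x_3 = 1; y_3 = 4; z_3 = 6; d_3 = 2; h_3 = 2; x_4 = 7; y_4 = 6; z_4 = 1; w_4 = 2; d_4 = 2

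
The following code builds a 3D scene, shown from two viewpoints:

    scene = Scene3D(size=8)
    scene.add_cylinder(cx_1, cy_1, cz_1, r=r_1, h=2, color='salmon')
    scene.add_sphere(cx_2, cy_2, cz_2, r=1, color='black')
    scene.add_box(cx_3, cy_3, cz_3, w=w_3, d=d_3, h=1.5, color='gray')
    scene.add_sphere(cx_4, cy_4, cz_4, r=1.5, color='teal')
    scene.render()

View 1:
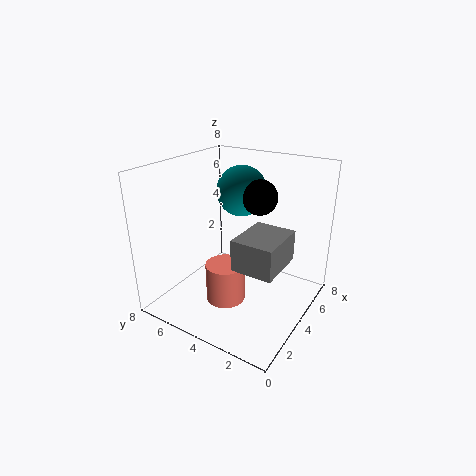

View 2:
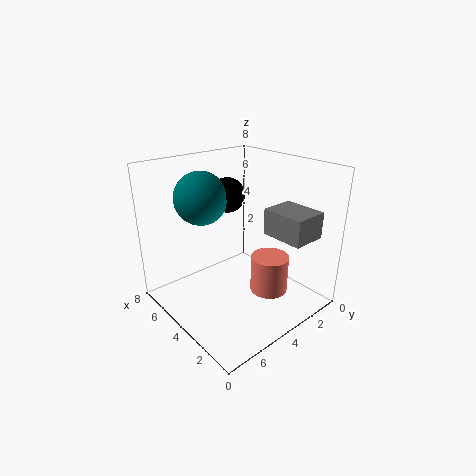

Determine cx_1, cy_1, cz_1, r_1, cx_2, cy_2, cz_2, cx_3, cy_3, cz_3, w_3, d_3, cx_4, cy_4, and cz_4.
cx_1 = 2; cy_1 = 3.5; cz_1 = 1.5; r_1 = 1; cx_2 = 5.5; cy_2 = 3.5; cz_2 = 6; cx_3 = 1; cy_3 = 0.5; cz_3 = 4; w_3 = 2.5; d_3 = 2; cx_4 = 6; cy_4 = 5; cz_4 = 6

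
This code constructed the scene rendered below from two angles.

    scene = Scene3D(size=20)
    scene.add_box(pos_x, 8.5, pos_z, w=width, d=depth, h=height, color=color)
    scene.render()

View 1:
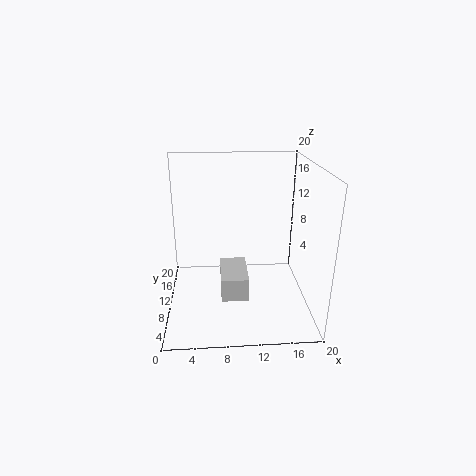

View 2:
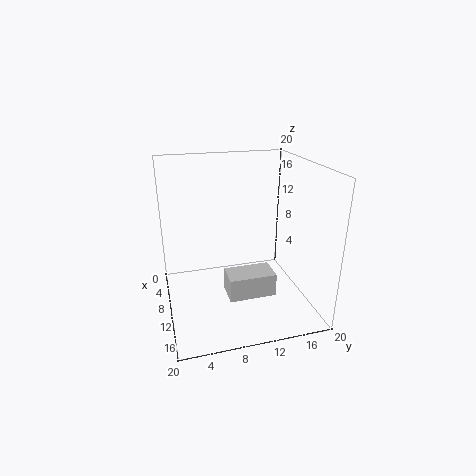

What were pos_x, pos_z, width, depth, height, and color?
pos_x = 7.5; pos_z = 0.5; width = 4; depth = 7; height = 3.5; color = 'lightgray'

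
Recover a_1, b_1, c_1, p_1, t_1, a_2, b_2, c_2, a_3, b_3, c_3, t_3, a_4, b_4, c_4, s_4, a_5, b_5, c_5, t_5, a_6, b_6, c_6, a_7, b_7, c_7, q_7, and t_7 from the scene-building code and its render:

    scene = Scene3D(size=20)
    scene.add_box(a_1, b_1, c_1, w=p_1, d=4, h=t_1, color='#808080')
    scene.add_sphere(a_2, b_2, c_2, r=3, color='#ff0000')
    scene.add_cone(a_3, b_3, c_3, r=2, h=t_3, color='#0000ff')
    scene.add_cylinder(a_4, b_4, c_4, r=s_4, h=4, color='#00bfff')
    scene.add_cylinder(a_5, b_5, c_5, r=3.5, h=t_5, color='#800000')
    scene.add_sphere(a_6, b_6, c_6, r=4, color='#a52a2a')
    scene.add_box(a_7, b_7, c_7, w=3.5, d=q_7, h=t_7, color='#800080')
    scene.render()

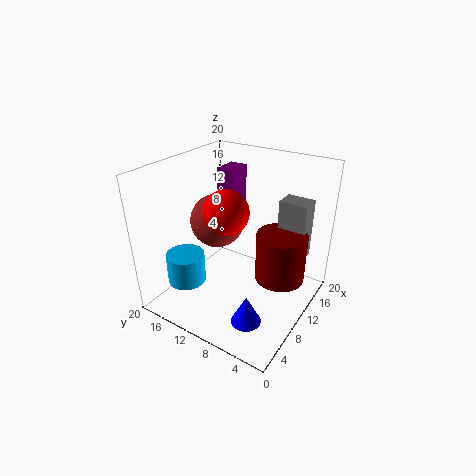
a_1 = 14
b_1 = 2
c_1 = 6.5
p_1 = 3
t_1 = 8.5
a_2 = 8
b_2 = 10.5
c_2 = 14.5
a_3 = 5
b_3 = 5.5
c_3 = 1
t_3 = 4
a_4 = 3.5
b_4 = 14
c_4 = 5.5
s_4 = 2.5
a_5 = 12.5
b_5 = 4.5
c_5 = 4
t_5 = 7
a_6 = 12
b_6 = 15
c_6 = 10.5
a_7 = 11
b_7 = 11.5
c_7 = 12
q_7 = 2.5
t_7 = 7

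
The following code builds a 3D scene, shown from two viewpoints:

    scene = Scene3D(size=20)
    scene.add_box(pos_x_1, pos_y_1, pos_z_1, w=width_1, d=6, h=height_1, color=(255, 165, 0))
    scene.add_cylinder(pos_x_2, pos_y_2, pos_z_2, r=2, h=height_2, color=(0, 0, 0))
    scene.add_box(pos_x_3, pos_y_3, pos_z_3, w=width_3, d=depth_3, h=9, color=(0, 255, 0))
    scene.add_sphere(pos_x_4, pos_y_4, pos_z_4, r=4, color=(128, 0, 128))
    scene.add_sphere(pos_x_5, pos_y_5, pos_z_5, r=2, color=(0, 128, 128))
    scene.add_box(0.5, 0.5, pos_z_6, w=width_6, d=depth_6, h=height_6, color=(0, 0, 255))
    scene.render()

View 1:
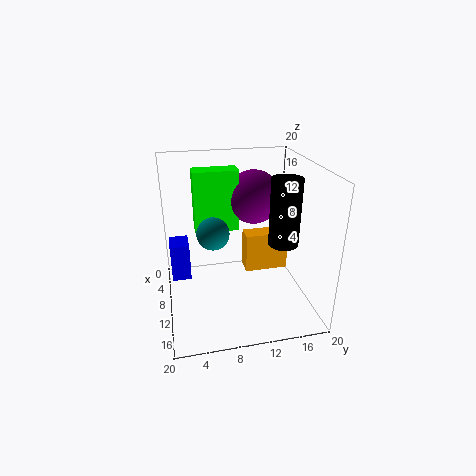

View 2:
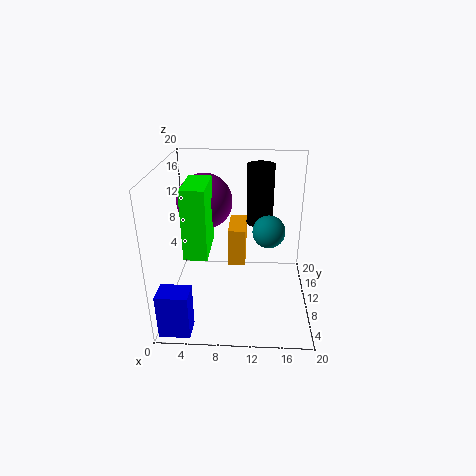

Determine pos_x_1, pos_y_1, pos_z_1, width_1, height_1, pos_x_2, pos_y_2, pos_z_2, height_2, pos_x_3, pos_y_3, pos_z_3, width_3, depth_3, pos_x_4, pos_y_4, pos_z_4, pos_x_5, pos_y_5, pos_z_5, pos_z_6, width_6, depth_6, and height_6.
pos_x_1 = 8.5; pos_y_1 = 11; pos_z_1 = 5; width_1 = 2.5; height_1 = 5.5; pos_x_2 = 13; pos_y_2 = 15.5; pos_z_2 = 10; height_2 = 9; pos_x_3 = 3.5; pos_y_3 = 4.5; pos_z_3 = 9.5; width_3 = 3; depth_3 = 6.5; pos_x_4 = 5; pos_y_4 = 13.5; pos_z_4 = 14; pos_x_5 = 14; pos_y_5 = 6; pos_z_5 = 13; pos_z_6 = 0.5; width_6 = 4; depth_6 = 3; height_6 = 6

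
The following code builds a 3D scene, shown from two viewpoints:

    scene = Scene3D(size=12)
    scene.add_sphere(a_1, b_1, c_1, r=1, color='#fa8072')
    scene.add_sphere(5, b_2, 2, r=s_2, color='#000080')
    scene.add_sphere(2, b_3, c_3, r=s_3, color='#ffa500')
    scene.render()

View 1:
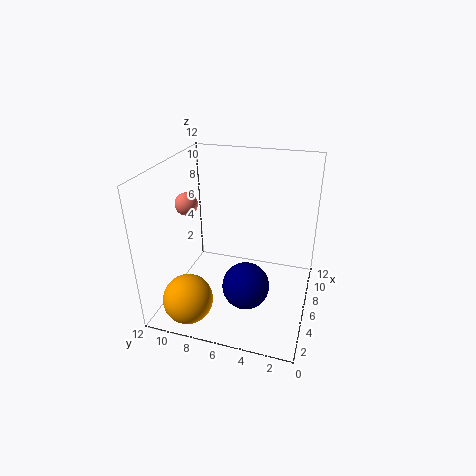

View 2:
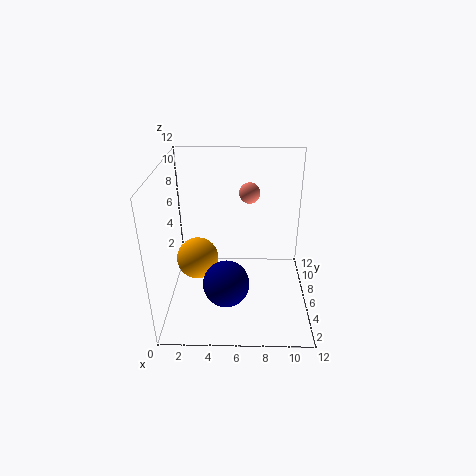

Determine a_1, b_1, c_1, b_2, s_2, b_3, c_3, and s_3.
a_1 = 7; b_1 = 11; c_1 = 8; b_2 = 5; s_2 = 2; b_3 = 9; c_3 = 2; s_3 = 2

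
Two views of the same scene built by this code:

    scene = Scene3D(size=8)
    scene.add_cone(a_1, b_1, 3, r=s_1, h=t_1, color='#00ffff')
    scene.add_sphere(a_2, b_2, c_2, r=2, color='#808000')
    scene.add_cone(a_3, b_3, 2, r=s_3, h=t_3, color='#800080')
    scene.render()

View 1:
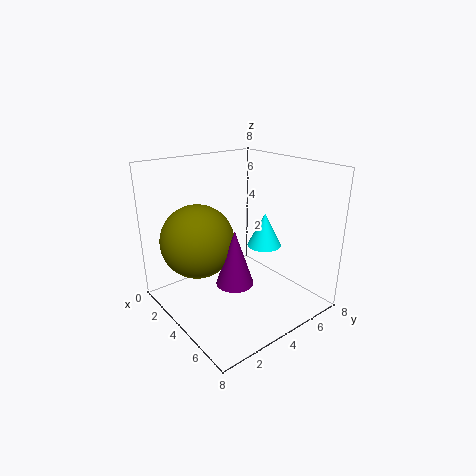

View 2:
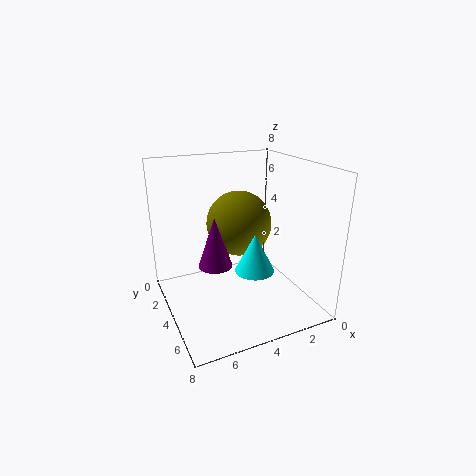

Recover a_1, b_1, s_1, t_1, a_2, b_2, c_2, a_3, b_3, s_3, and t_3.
a_1 = 4, b_1 = 6, s_1 = 1, t_1 = 2, a_2 = 3, b_2 = 2, c_2 = 4, a_3 = 5, b_3 = 3, s_3 = 1, t_3 = 3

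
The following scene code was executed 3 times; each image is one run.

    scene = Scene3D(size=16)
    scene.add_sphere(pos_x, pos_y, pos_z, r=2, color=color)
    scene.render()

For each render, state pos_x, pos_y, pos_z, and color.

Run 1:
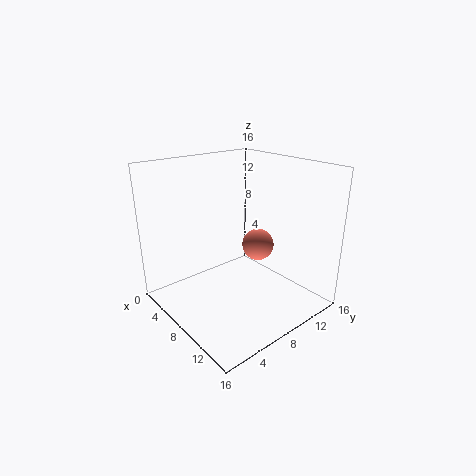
pos_x = 6
pos_y = 13
pos_z = 5
color = 'salmon'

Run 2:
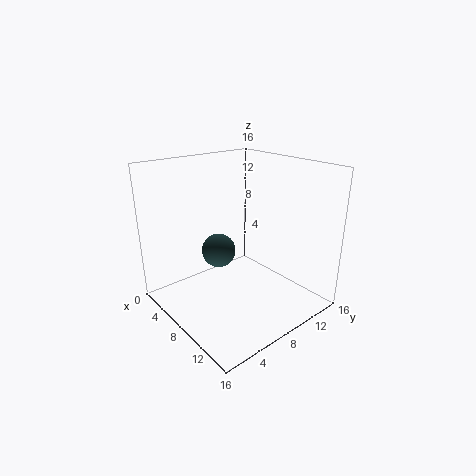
pos_x = 5
pos_y = 7.5
pos_z = 5.5
color = 'darkslategray'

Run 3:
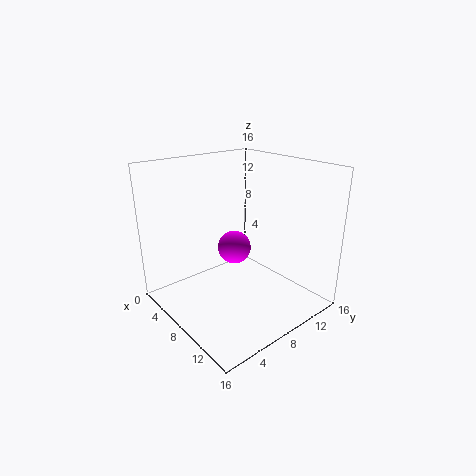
pos_x = 5.5
pos_y = 9.5
pos_z = 5.5
color = 'magenta'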